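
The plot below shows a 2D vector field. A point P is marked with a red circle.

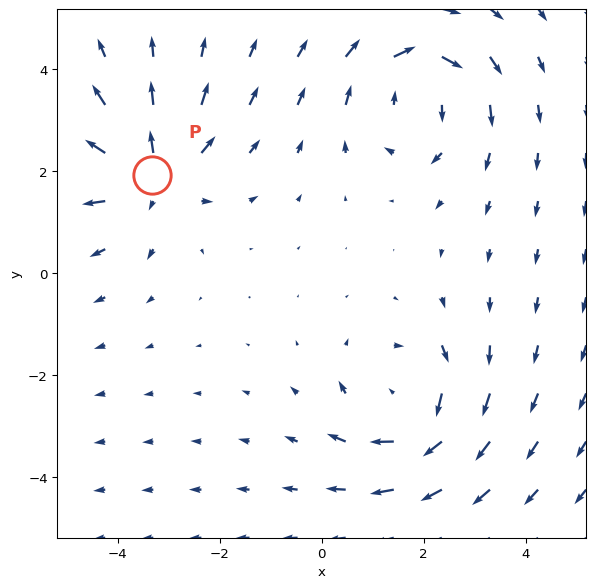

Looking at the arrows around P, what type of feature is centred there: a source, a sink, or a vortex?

source

At P (-3.3, 1.9) the arrows spread outward. Divergence about +4, curl ≈0 — positive divergence with near-zero curl is a source.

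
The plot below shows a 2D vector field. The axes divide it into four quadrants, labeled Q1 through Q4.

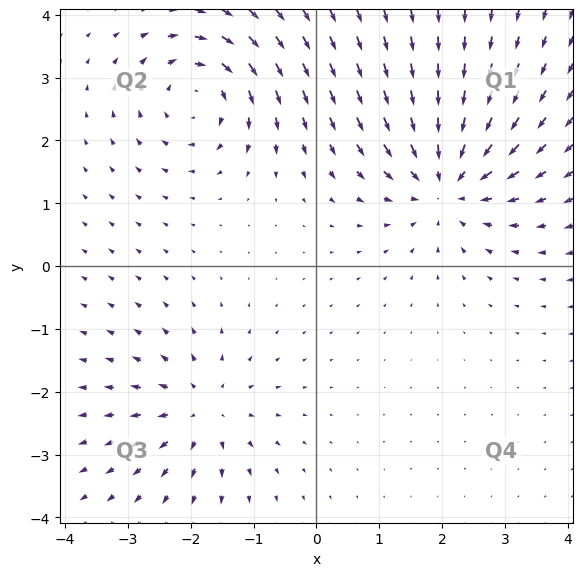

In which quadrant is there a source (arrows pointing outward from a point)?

The source sits at approximately (-1.8, -2.3), which lies in quadrant Q3. The divergence there is about +4, positive as expected for a source.

Q3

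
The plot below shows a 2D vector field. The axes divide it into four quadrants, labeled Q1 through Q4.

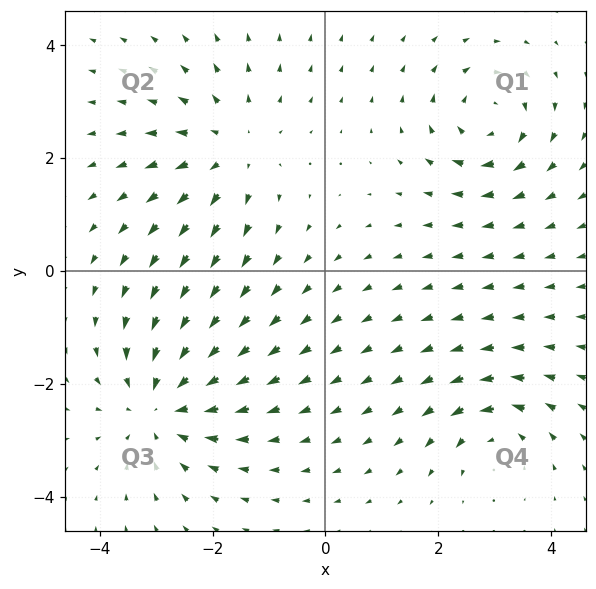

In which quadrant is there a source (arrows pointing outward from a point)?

The source sits at approximately (-1.7, 2.2), which lies in quadrant Q2. The divergence there is about +3, positive as expected for a source.

Q2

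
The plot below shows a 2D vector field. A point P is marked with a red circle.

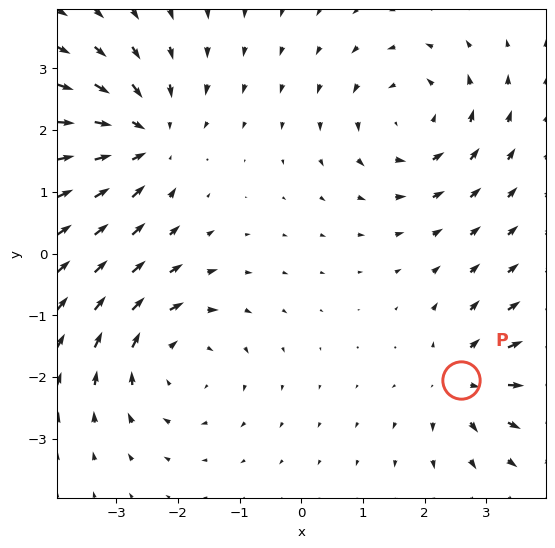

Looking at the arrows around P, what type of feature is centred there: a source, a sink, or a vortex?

source

At P (2.6, -2.0) the arrows spread outward. Divergence about +4, curl ≈0 — positive divergence with near-zero curl is a source.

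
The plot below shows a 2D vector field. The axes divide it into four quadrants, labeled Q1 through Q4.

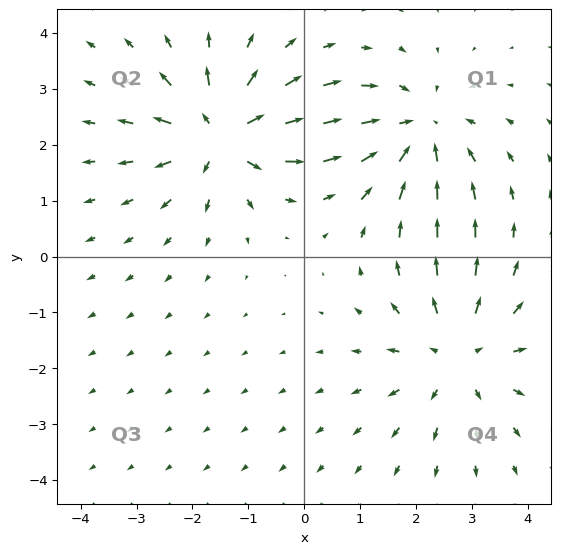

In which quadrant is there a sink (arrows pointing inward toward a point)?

Q1

The sink sits at approximately (2.0, 2.3), which lies in quadrant Q1. The divergence there is about -4, negative as expected for a sink.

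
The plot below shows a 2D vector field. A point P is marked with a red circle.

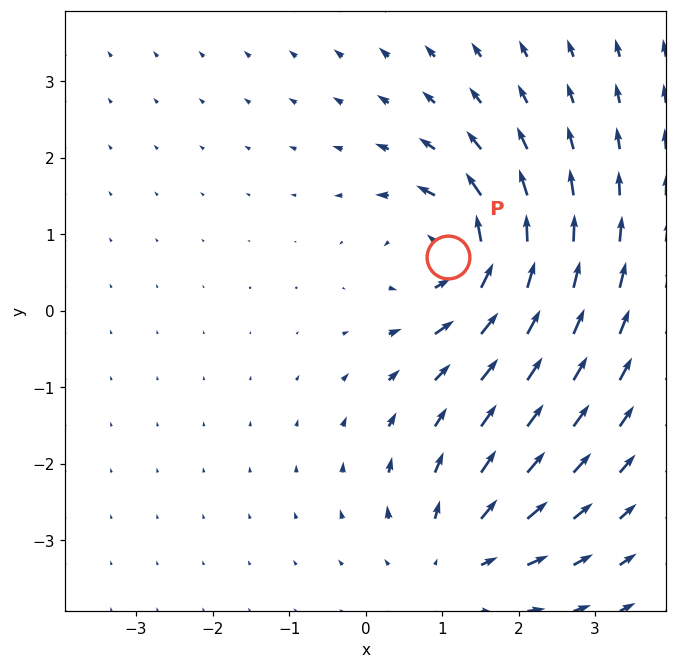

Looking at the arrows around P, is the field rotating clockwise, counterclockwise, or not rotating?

counterclockwise

Near P at (1.1, 0.7) the arrows circulate counterclockwise. The curl (z-component) there is about +7; positive curl means counterclockwise rotation.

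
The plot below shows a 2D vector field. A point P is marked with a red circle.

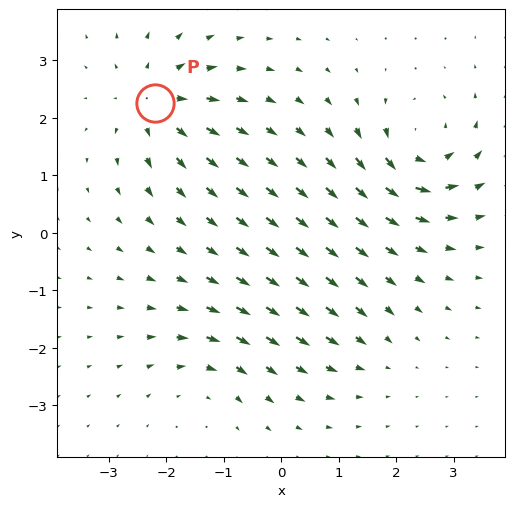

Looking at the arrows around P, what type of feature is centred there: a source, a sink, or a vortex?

source

At P (-2.2, 2.3) the arrows spread outward. Divergence about +6, curl ≈0 — positive divergence with near-zero curl is a source.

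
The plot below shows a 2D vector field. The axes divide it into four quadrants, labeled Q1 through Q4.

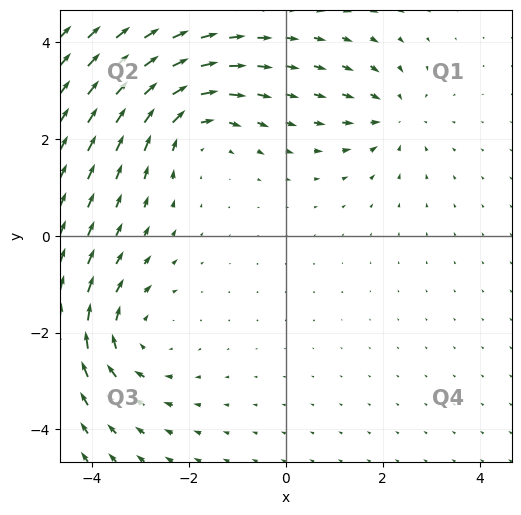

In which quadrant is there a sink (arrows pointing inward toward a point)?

Q1

The sink sits at approximately (2.2, 2.5), which lies in quadrant Q1. The divergence there is about -3, negative as expected for a sink.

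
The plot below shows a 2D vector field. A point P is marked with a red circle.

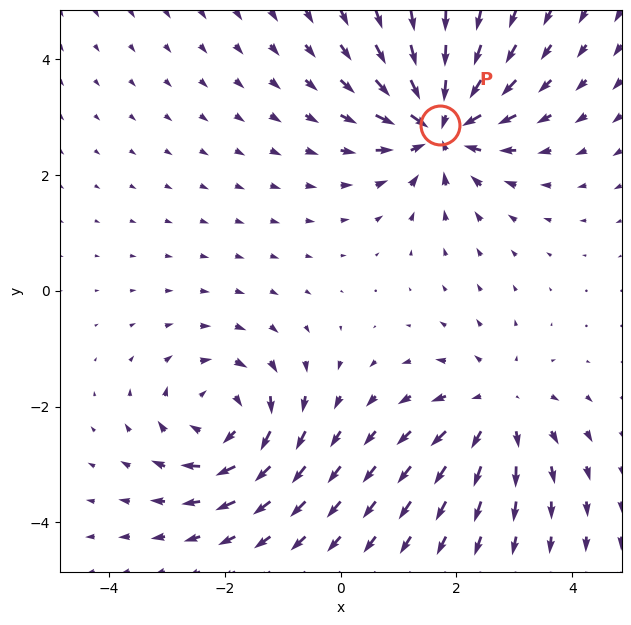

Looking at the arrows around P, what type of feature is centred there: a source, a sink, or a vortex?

At P (1.7, 2.9) the arrows converge inward. Divergence about -6, curl ≈0 — negative divergence with near-zero curl is a sink.

sink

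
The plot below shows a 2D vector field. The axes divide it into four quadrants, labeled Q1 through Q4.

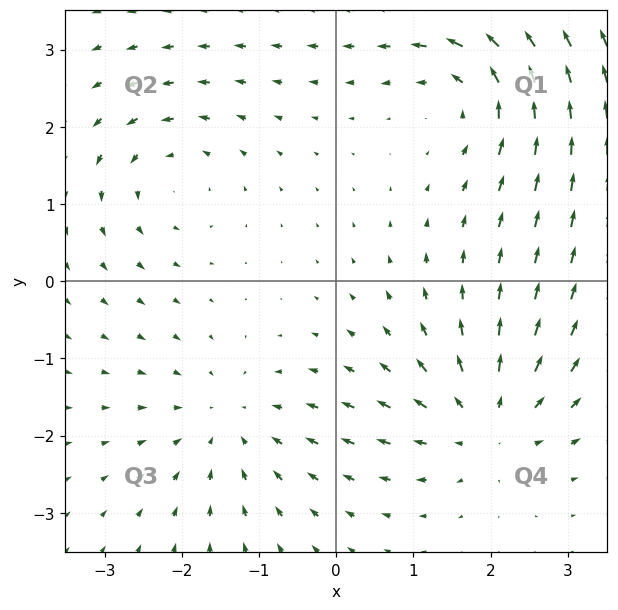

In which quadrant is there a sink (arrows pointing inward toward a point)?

The sink sits at approximately (-1.4, -1.8), which lies in quadrant Q3. The divergence there is about -4, negative as expected for a sink.

Q3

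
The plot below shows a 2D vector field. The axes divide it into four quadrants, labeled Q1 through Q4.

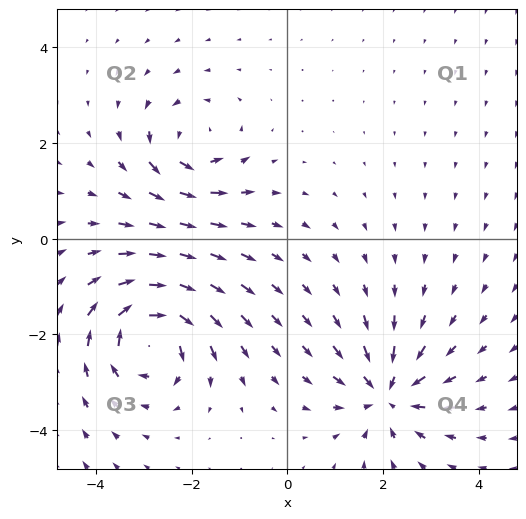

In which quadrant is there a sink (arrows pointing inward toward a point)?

The sink sits at approximately (2.1, -3.2), which lies in quadrant Q4. The divergence there is about -5, negative as expected for a sink.

Q4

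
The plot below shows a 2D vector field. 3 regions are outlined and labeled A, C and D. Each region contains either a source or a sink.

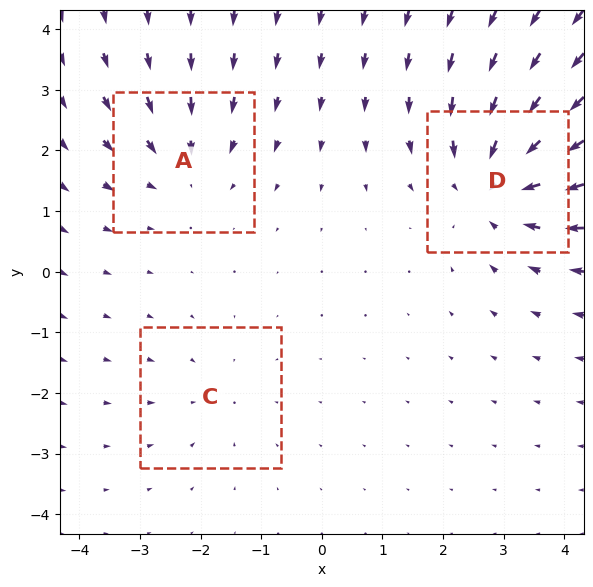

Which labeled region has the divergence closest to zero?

Divergence at each region's feature centre — A: about -3, C: about -2, D: about -4. Region C is closest to zero.

C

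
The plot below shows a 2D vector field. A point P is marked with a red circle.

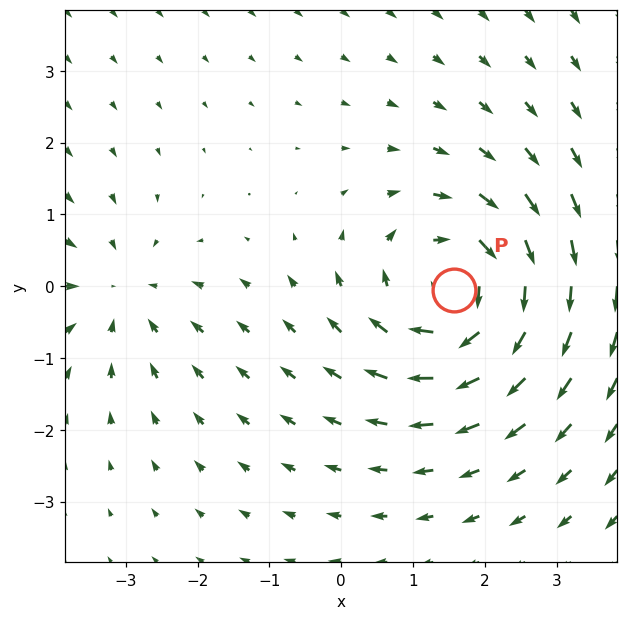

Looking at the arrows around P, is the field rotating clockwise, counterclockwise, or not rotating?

Near P at (1.6, -0.1) the arrows circulate clockwise. The curl (z-component) there is about -4; negative curl means clockwise rotation.

clockwise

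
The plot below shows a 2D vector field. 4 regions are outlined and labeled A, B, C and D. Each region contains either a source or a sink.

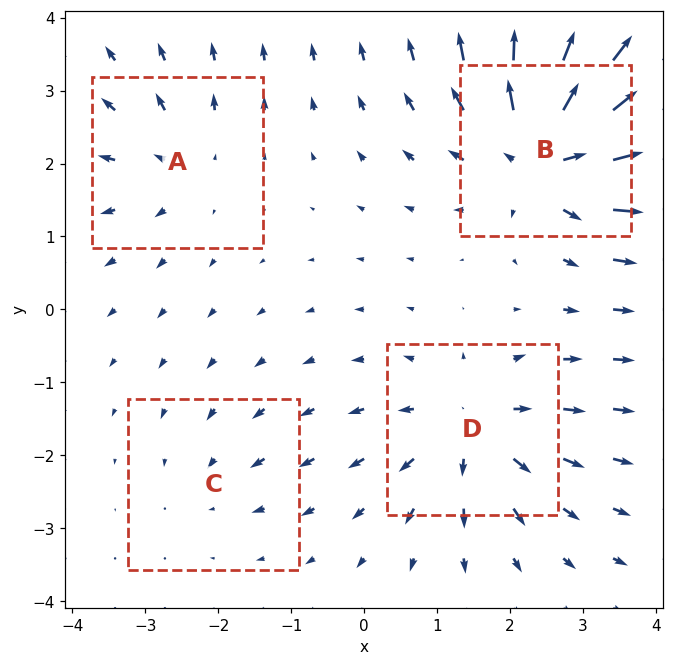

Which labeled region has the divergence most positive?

B

Divergence at each region's feature centre — A: about +4, B: about +8, C: about -2, D: about +5. Region B is most positive.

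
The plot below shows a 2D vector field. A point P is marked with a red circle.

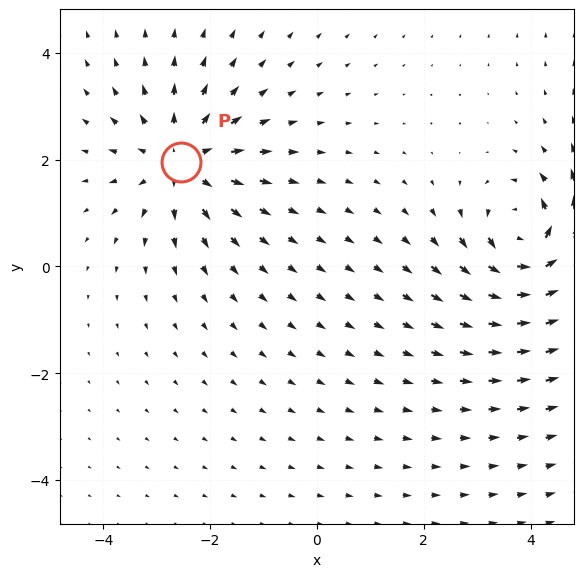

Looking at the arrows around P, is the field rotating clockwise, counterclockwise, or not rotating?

Near P at (-2.5, 2.0) the arrows show no circulation. The curl there is ≈0.

not rotating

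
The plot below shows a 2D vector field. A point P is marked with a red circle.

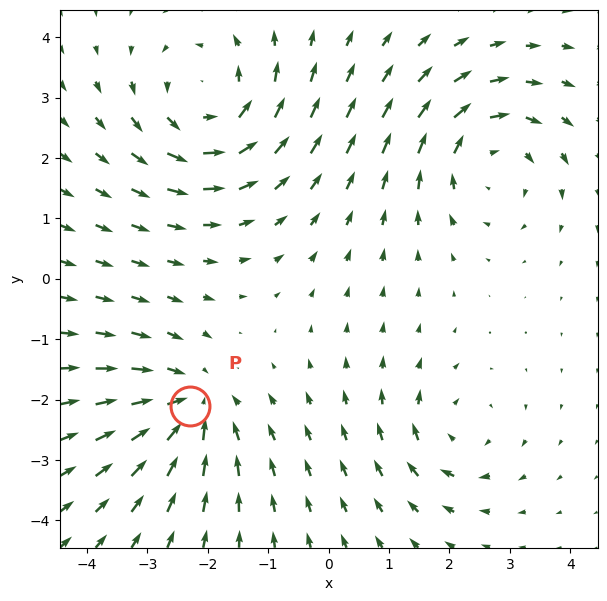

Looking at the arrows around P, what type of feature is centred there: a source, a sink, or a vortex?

sink

At P (-2.3, -2.1) the arrows converge inward. Divergence about -5, curl ≈0 — negative divergence with near-zero curl is a sink.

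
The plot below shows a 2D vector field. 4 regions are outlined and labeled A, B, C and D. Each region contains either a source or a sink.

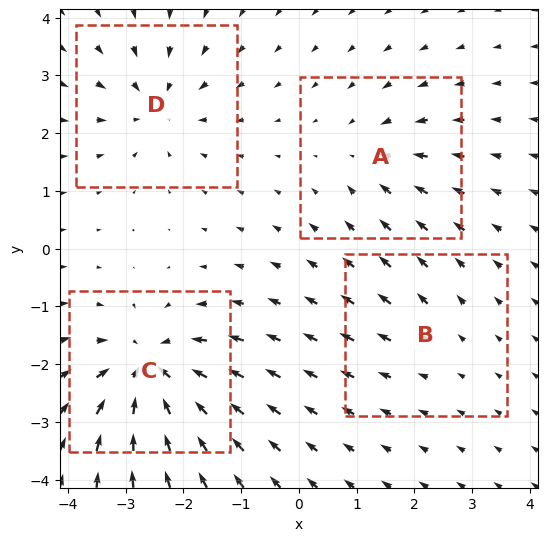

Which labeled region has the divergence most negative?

Divergence at each region's feature centre — A: about -4, B: about +2, C: about -8, D: about -5. Region C is most negative.

C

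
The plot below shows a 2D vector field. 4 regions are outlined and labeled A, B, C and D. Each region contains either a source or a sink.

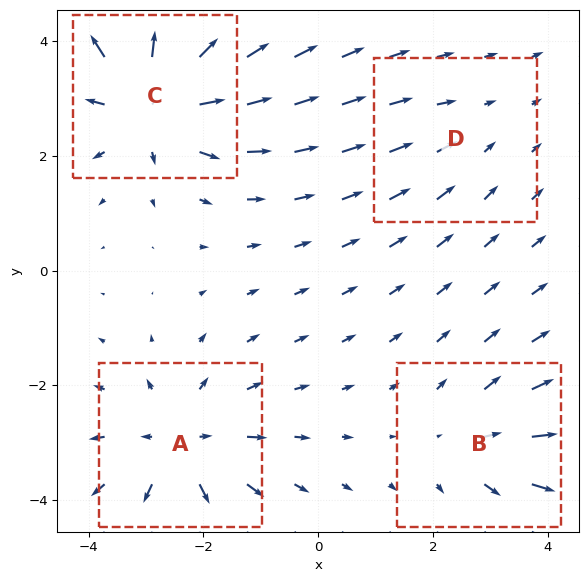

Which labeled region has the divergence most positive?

C

Divergence at each region's feature centre — A: about +5, B: about +3, C: about +6, D: about -2. Region C is most positive.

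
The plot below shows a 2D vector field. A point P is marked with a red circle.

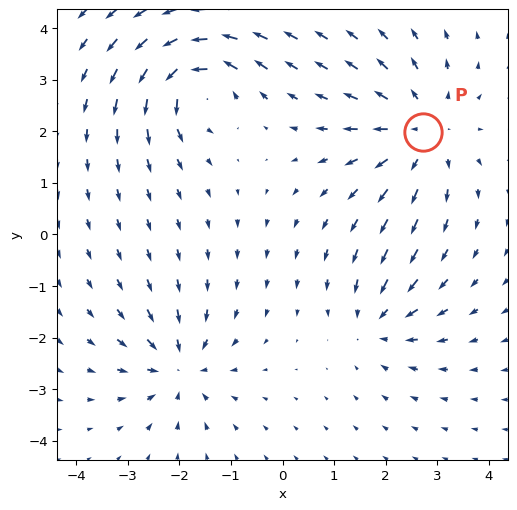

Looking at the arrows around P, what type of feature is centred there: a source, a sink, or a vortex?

At P (2.7, 2.0) the arrows spread outward. Divergence about +4, curl ≈0 — positive divergence with near-zero curl is a source.

source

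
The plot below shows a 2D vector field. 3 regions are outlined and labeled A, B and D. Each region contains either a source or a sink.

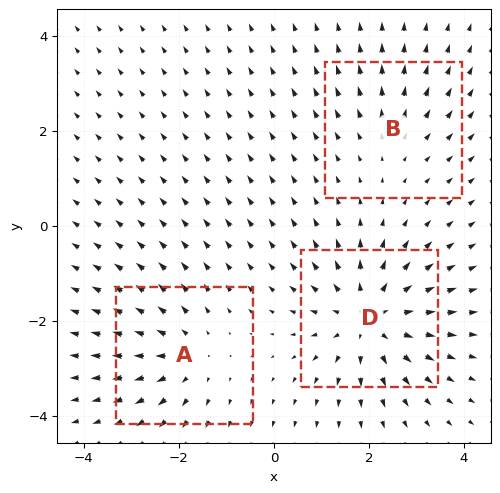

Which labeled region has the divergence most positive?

D

Divergence at each region's feature centre — A: about +3, B: about +2, D: about +5. Region D is most positive.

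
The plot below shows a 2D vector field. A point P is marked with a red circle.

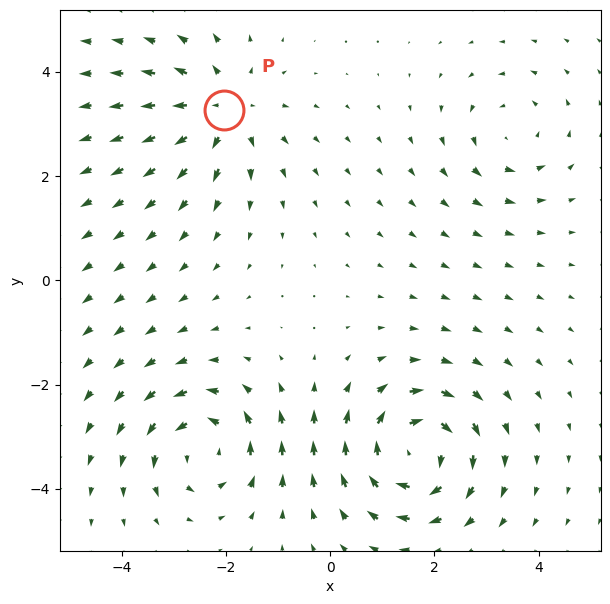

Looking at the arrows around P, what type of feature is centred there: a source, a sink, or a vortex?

At P (-2.0, 3.3) the arrows spread outward. Divergence about +4, curl ≈0 — positive divergence with near-zero curl is a source.

source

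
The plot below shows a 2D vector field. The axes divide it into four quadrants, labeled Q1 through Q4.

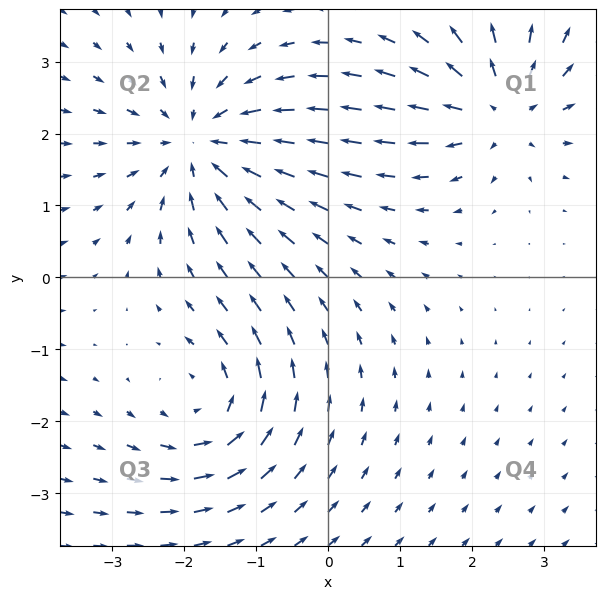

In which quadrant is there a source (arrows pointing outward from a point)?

Q1

The source sits at approximately (2.4, 2.4), which lies in quadrant Q1. The divergence there is about +5, positive as expected for a source.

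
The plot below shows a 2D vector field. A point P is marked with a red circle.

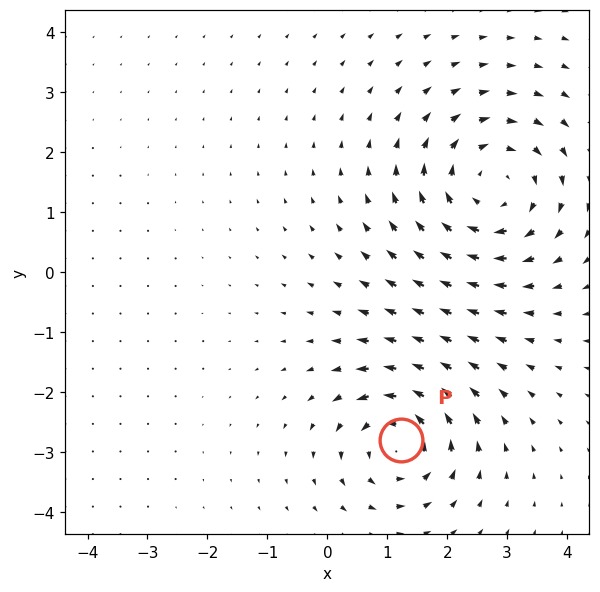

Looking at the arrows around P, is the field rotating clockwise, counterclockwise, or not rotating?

counterclockwise

Near P at (1.2, -2.8) the arrows circulate counterclockwise. The curl (z-component) there is about +5; positive curl means counterclockwise rotation.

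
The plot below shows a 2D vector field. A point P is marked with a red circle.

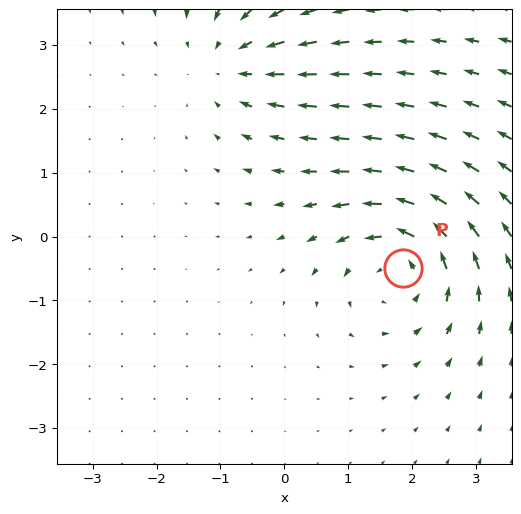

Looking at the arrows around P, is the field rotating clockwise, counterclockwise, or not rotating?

counterclockwise

Near P at (1.9, -0.5) the arrows circulate counterclockwise. The curl (z-component) there is about +4; positive curl means counterclockwise rotation.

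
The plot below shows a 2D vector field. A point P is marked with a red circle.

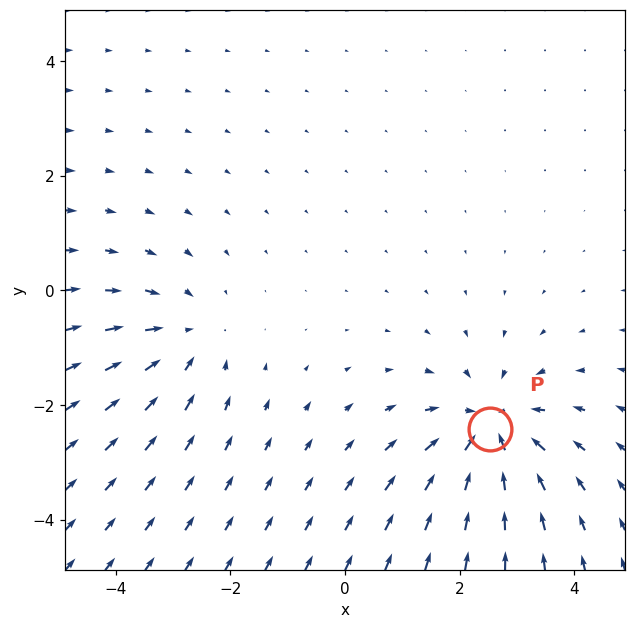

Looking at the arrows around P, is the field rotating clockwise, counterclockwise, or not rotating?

not rotating

Near P at (2.5, -2.4) the arrows show no circulation. The curl there is ≈0.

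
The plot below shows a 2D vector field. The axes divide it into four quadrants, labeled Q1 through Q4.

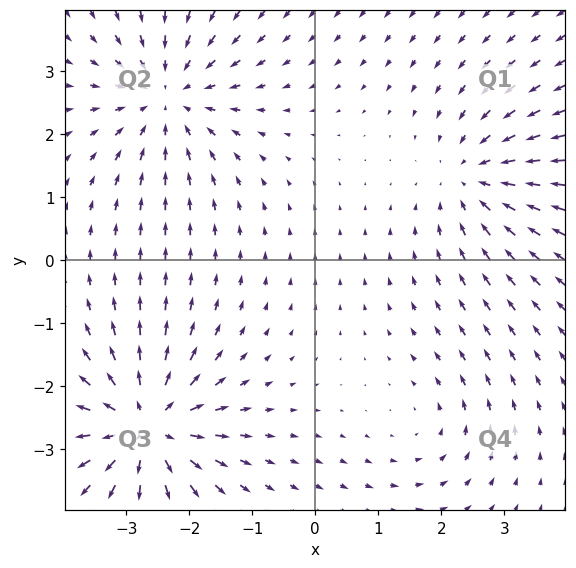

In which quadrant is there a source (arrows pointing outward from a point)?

Q3

The source sits at approximately (-2.7, -2.6), which lies in quadrant Q3. The divergence there is about +6, positive as expected for a source.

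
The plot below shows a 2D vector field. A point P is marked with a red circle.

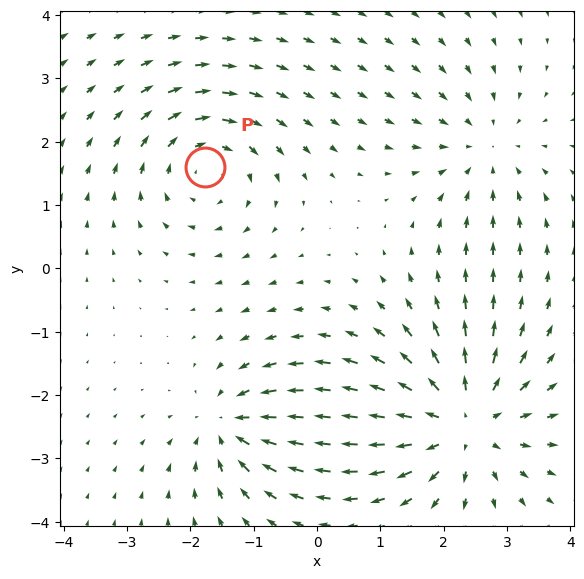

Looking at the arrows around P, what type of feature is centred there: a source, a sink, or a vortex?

vortex

At P (-1.8, 1.6) the arrows circulate clockwise. Divergence ≈0, curl about -4 — near-zero divergence with nonzero curl is a vortex.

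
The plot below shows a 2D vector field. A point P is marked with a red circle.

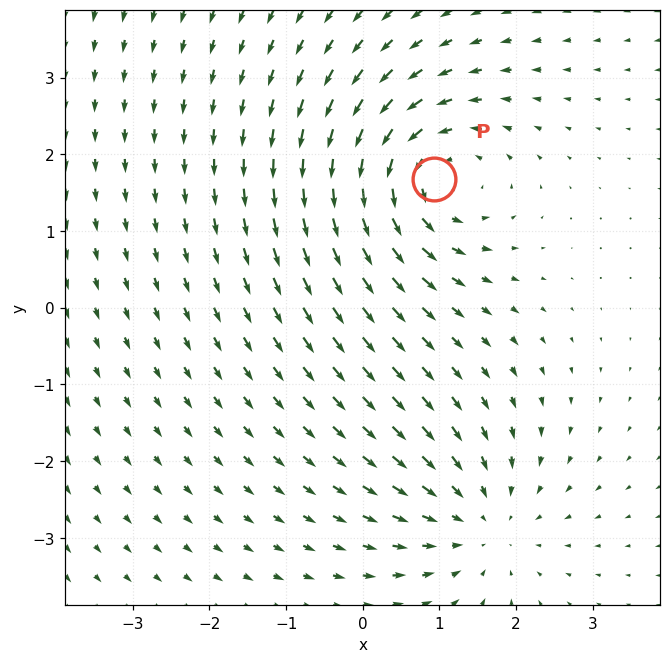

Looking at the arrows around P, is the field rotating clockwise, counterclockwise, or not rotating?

counterclockwise

Near P at (0.9, 1.7) the arrows circulate counterclockwise. The curl (z-component) there is about +4; positive curl means counterclockwise rotation.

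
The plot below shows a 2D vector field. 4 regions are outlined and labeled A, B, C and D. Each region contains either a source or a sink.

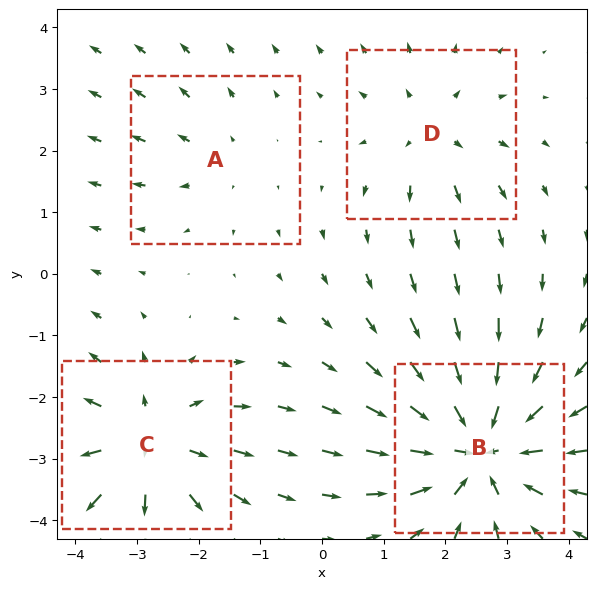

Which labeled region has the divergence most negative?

B

Divergence at each region's feature centre — A: about +2, B: about -7, C: about +5, D: about +3. Region B is most negative.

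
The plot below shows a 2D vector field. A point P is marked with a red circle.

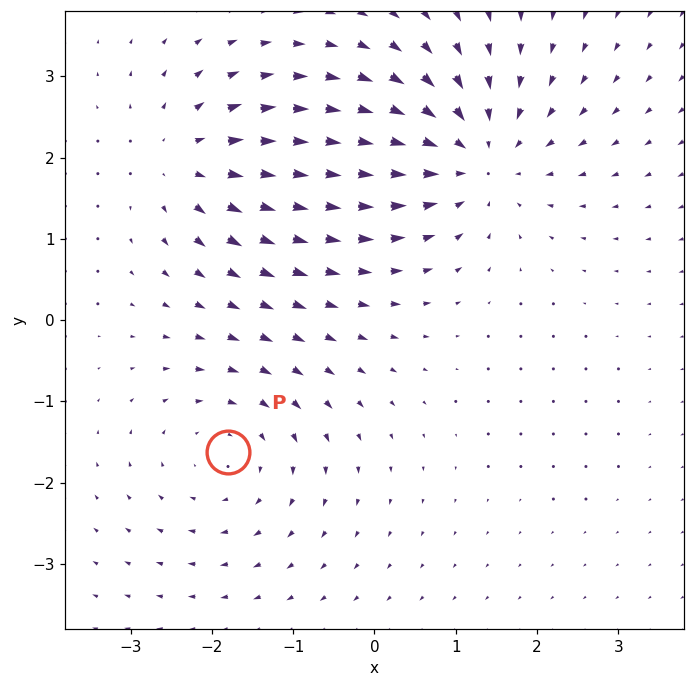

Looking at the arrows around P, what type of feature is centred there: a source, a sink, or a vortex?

At P (-1.8, -1.6) the arrows circulate clockwise. Divergence ≈0, curl about -3 — near-zero divergence with nonzero curl is a vortex.

vortex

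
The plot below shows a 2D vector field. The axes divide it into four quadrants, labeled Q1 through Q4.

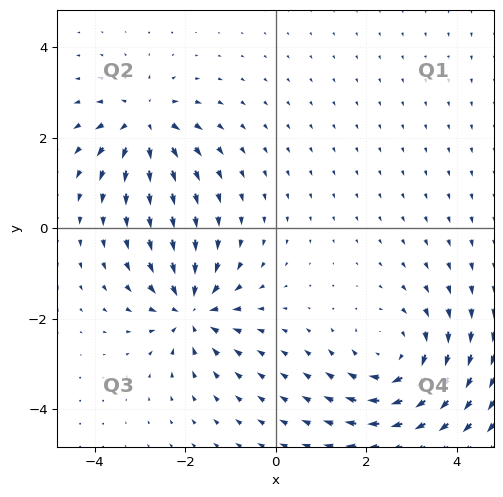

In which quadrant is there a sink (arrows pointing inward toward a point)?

The sink sits at approximately (-1.9, -1.8), which lies in quadrant Q3. The divergence there is about -4, negative as expected for a sink.

Q3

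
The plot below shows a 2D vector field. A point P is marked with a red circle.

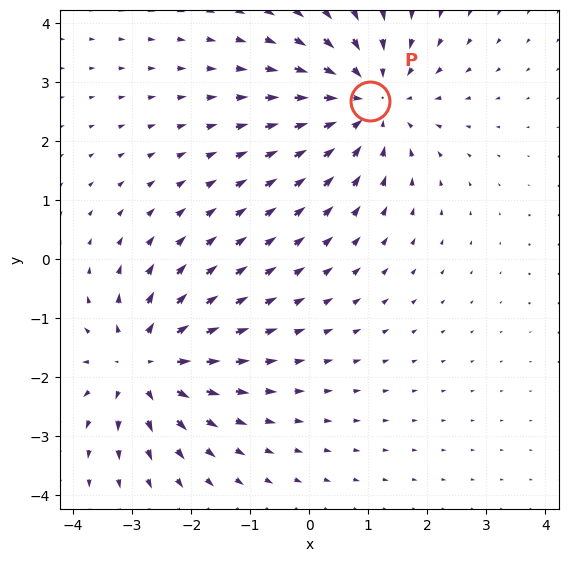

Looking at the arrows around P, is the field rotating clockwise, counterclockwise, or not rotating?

not rotating

Near P at (1.0, 2.7) the arrows show no circulation. The curl there is ≈0.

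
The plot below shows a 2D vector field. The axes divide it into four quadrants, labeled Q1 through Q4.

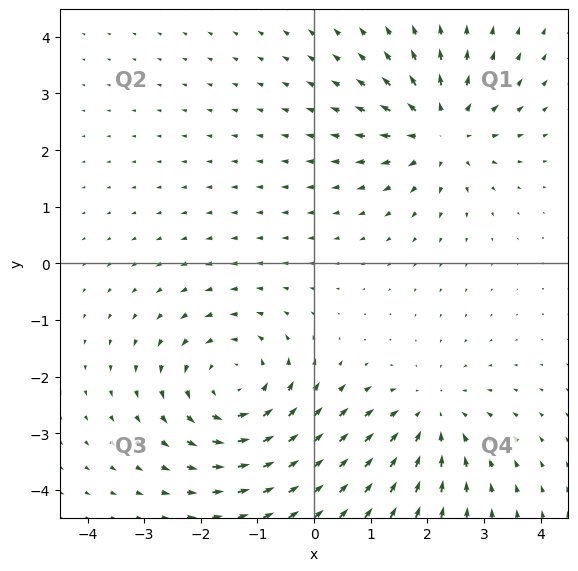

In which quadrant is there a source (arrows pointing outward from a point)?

Q1

The source sits at approximately (2.2, 2.3), which lies in quadrant Q1. The divergence there is about +4, positive as expected for a source.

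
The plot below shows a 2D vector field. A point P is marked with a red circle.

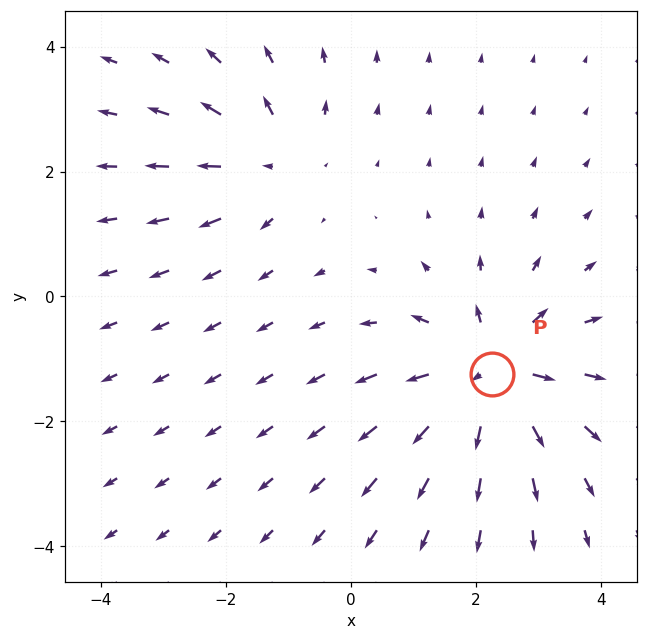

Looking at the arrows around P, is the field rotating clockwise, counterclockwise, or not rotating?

not rotating

Near P at (2.3, -1.2) the arrows show no circulation. The curl there is ≈0.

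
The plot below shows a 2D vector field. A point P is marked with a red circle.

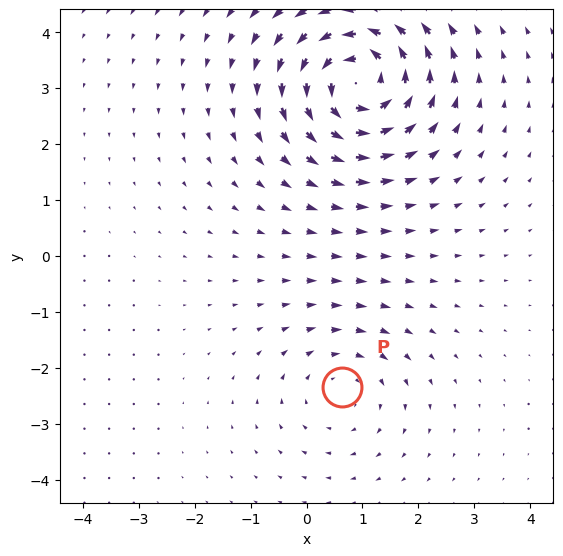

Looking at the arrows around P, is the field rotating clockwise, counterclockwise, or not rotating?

clockwise

Near P at (0.6, -2.3) the arrows circulate clockwise. The curl (z-component) there is about -2; negative curl means clockwise rotation.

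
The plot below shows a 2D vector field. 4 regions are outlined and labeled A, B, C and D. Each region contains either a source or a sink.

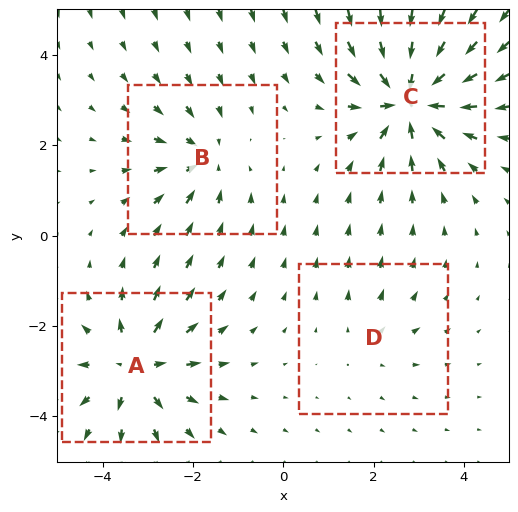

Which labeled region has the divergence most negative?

C

Divergence at each region's feature centre — A: about +5, B: about -4, C: about -7, D: about +2. Region C is most negative.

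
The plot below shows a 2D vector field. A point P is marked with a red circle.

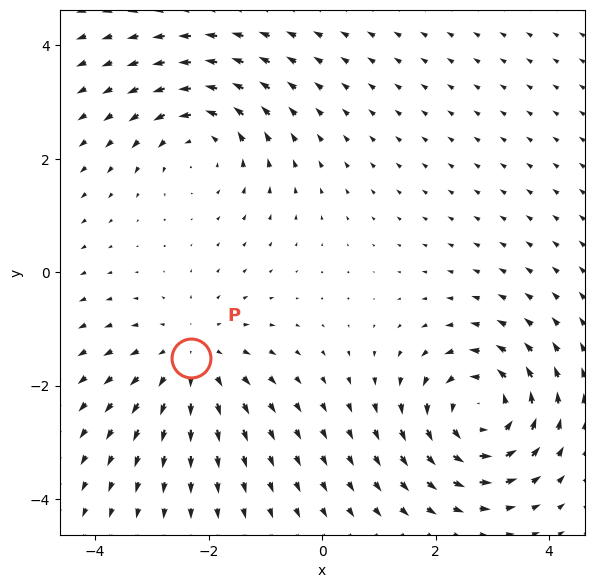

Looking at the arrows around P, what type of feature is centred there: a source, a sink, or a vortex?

source

At P (-2.3, -1.5) the arrows spread outward. Divergence about +3, curl ≈0 — positive divergence with near-zero curl is a source.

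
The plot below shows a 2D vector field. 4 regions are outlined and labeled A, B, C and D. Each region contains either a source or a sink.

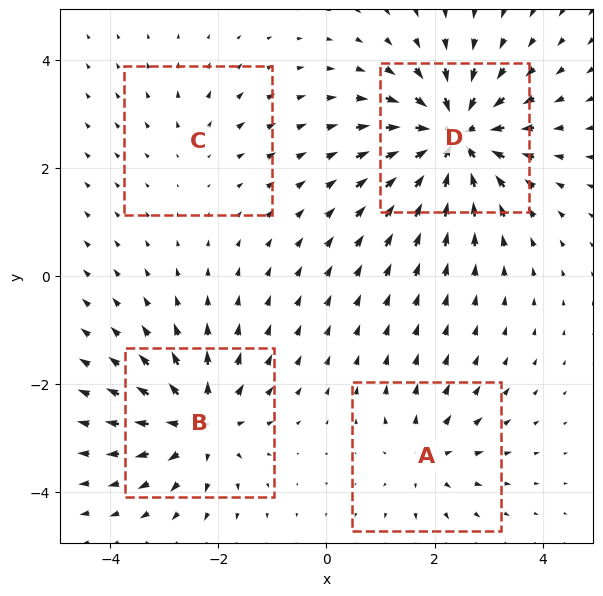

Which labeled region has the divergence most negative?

D

Divergence at each region's feature centre — A: about +4, B: about +6, C: about +2, D: about -9. Region D is most negative.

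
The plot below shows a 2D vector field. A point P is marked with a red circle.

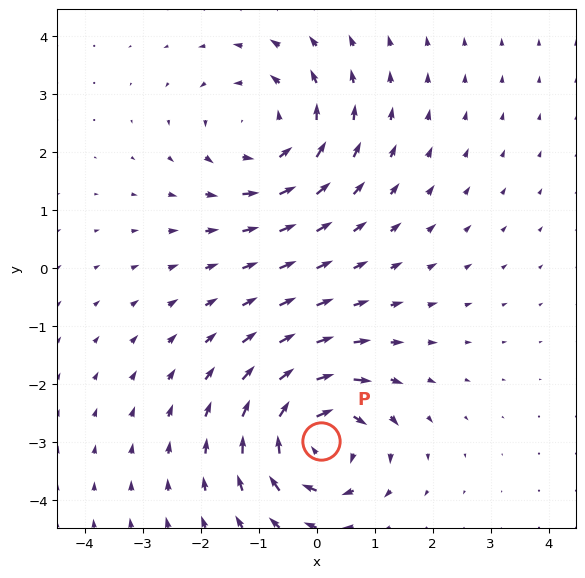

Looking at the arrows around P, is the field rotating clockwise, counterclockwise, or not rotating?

Near P at (0.1, -3.0) the arrows circulate clockwise. The curl (z-component) there is about -5; negative curl means clockwise rotation.

clockwise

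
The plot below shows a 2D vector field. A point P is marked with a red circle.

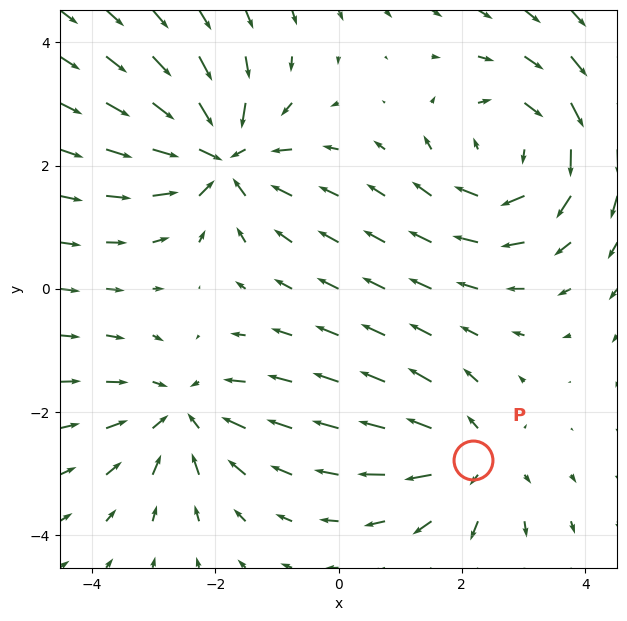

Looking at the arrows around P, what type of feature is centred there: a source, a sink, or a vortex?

source

At P (2.2, -2.8) the arrows spread outward. Divergence about +3, curl ≈0 — positive divergence with near-zero curl is a source.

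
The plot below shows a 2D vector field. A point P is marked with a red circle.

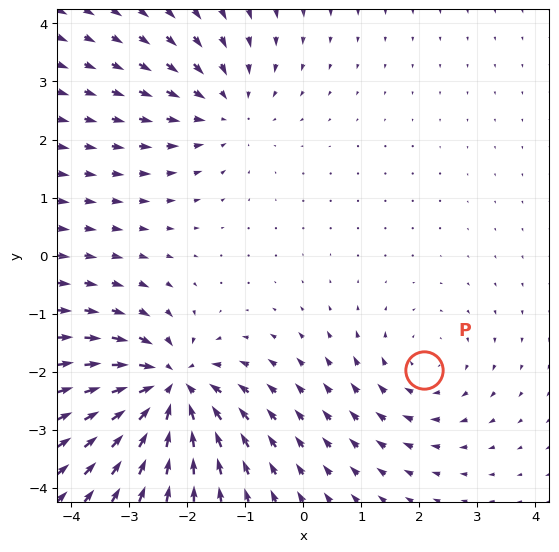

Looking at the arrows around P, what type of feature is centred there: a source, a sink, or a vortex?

vortex

At P (2.1, -2.0) the arrows circulate clockwise. Divergence ≈0, curl about -2 — near-zero divergence with nonzero curl is a vortex.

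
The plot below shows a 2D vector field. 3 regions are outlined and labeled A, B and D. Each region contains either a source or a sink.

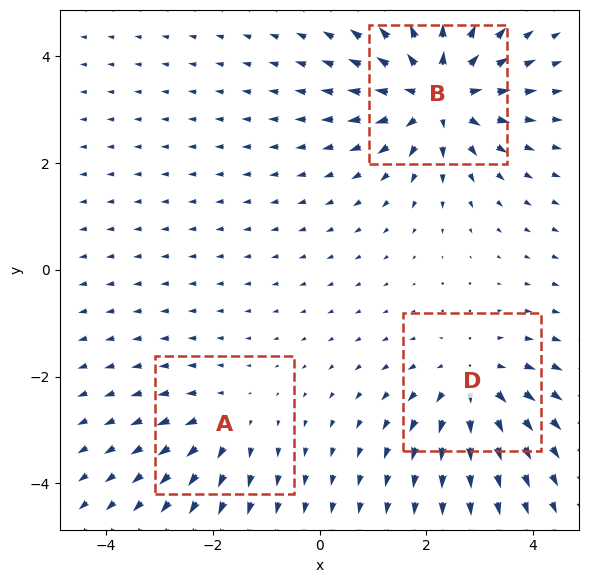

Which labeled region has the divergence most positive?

B

Divergence at each region's feature centre — A: about +2, B: about +5, D: about +3. Region B is most positive.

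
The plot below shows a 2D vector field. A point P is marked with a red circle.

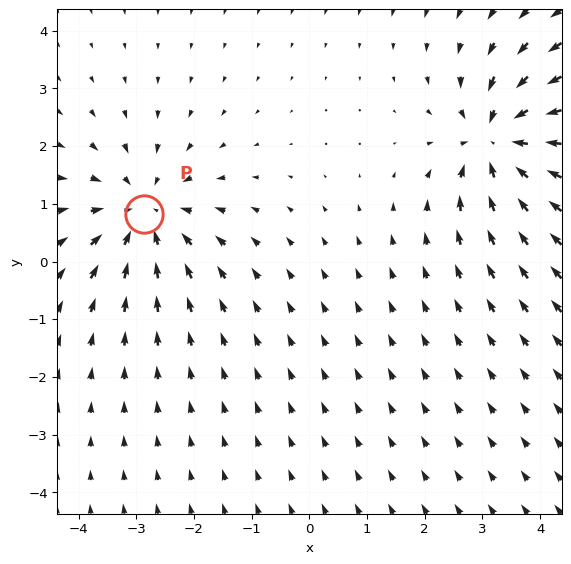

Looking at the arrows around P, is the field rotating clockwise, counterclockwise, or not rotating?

Near P at (-2.9, 0.8) the arrows show no circulation. The curl there is ≈0.

not rotating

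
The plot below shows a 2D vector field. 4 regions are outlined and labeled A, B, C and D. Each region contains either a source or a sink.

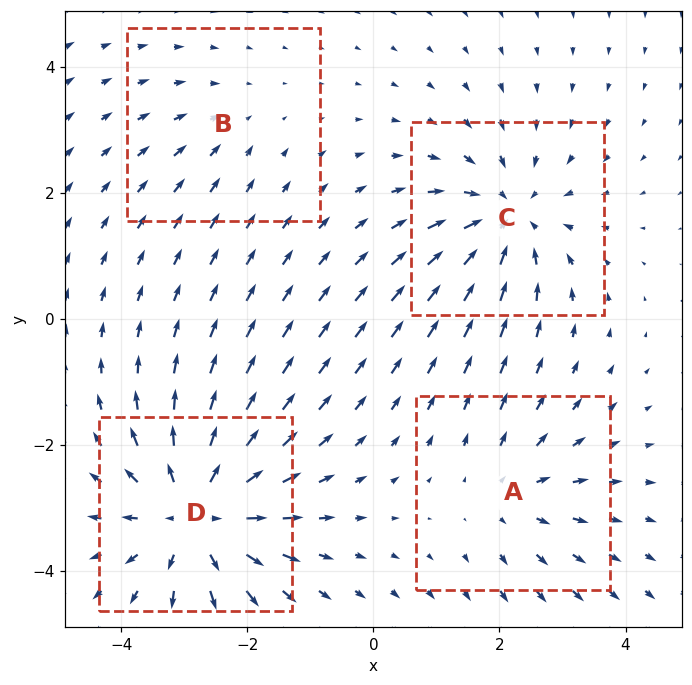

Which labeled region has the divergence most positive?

Divergence at each region's feature centre — A: about +3, B: about -2, C: about -5, D: about +6. Region D is most positive.

D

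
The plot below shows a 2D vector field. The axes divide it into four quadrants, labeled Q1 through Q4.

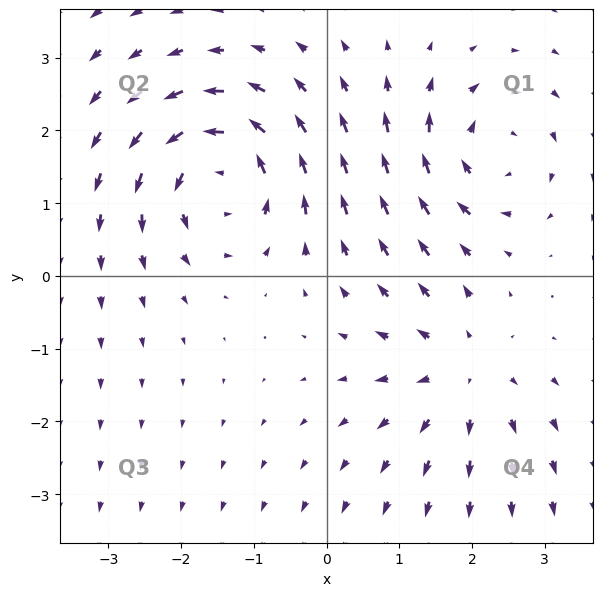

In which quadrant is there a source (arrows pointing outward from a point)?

The source sits at approximately (1.9, -1.3), which lies in quadrant Q4. The divergence there is about +3, positive as expected for a source.

Q4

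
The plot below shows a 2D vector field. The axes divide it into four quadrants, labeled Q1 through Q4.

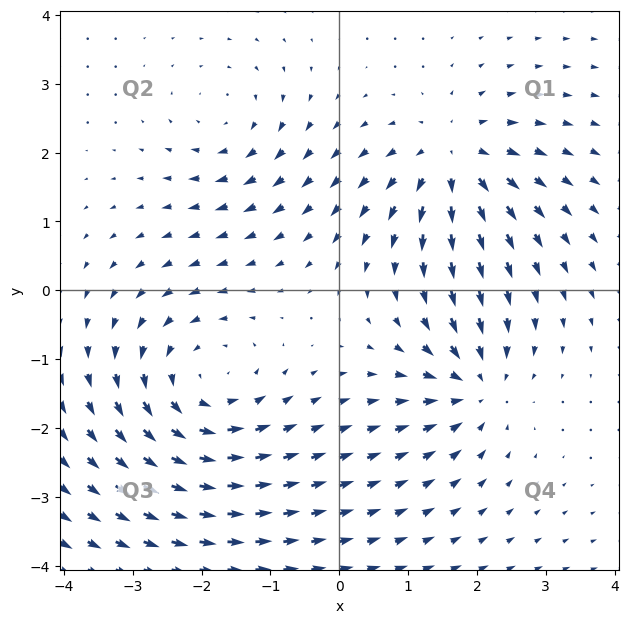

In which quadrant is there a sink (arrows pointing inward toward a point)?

The sink sits at approximately (2.0, -1.4), which lies in quadrant Q4. The divergence there is about -5, negative as expected for a sink.

Q4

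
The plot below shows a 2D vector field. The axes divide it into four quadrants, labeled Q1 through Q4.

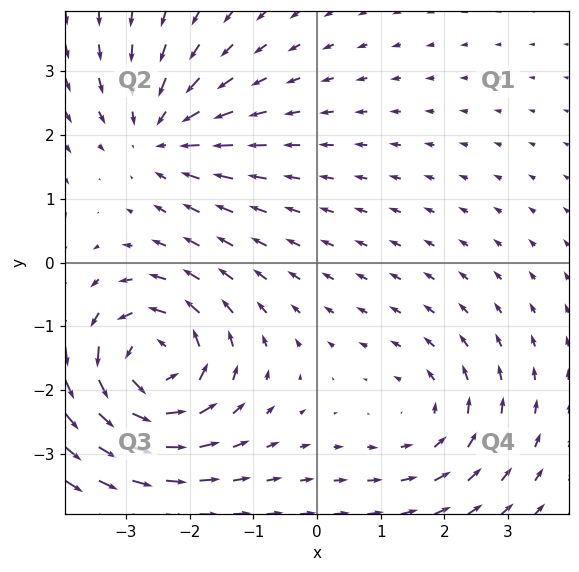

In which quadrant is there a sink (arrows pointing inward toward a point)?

The sink sits at approximately (-2.5, 2.0), which lies in quadrant Q2. The divergence there is about -3, negative as expected for a sink.

Q2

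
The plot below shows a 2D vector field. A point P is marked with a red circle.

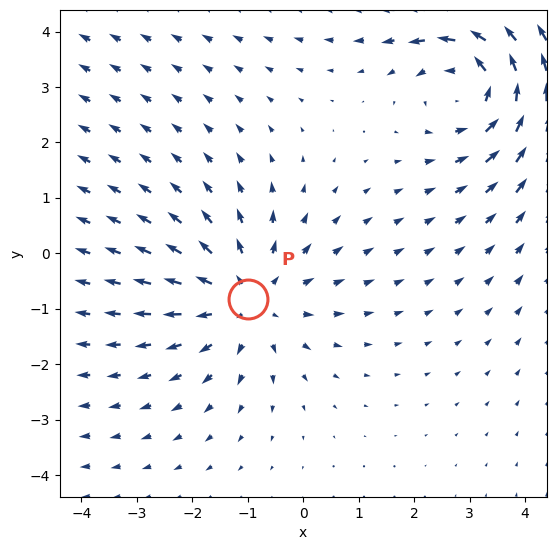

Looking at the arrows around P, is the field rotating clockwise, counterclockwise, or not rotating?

Near P at (-1.0, -0.8) the arrows show no circulation. The curl there is ≈0.

not rotating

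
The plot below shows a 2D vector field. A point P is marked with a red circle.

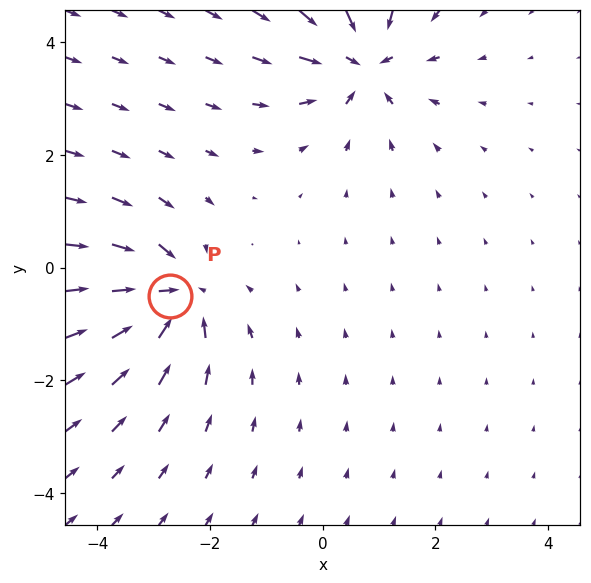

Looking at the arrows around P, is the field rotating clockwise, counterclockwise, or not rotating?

Near P at (-2.7, -0.5) the arrows show no circulation. The curl there is ≈0.

not rotating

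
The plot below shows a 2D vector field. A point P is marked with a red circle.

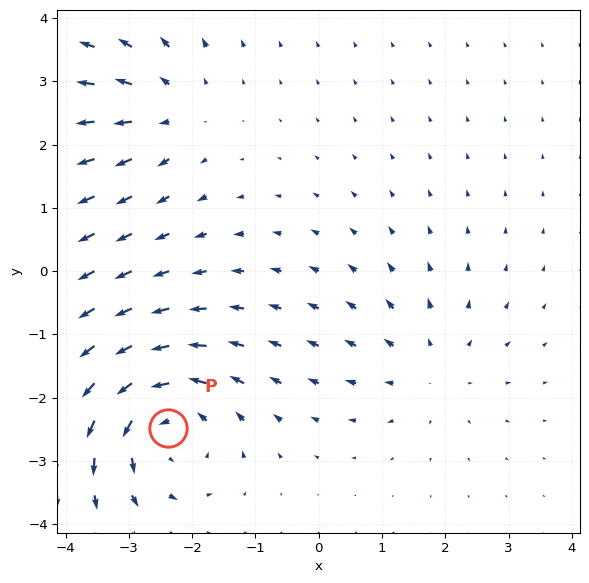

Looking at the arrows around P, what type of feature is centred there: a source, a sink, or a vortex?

vortex

At P (-2.4, -2.5) the arrows circulate counterclockwise. Divergence ≈0, curl about +5 — near-zero divergence with nonzero curl is a vortex.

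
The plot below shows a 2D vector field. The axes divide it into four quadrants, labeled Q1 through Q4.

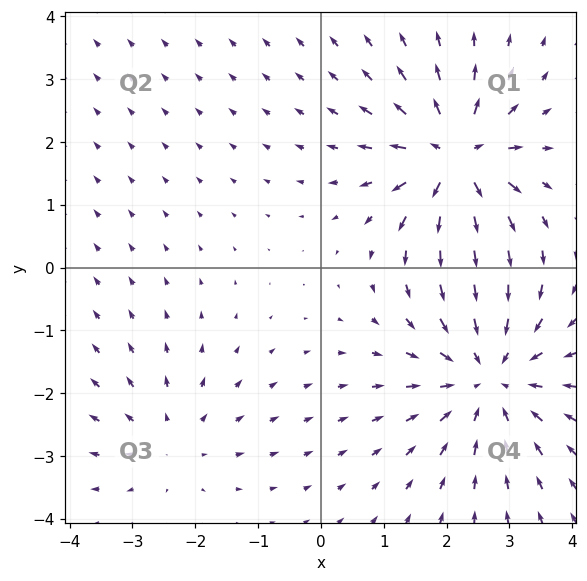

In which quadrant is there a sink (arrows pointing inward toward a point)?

Q4

The sink sits at approximately (2.7, -1.7), which lies in quadrant Q4. The divergence there is about -4, negative as expected for a sink.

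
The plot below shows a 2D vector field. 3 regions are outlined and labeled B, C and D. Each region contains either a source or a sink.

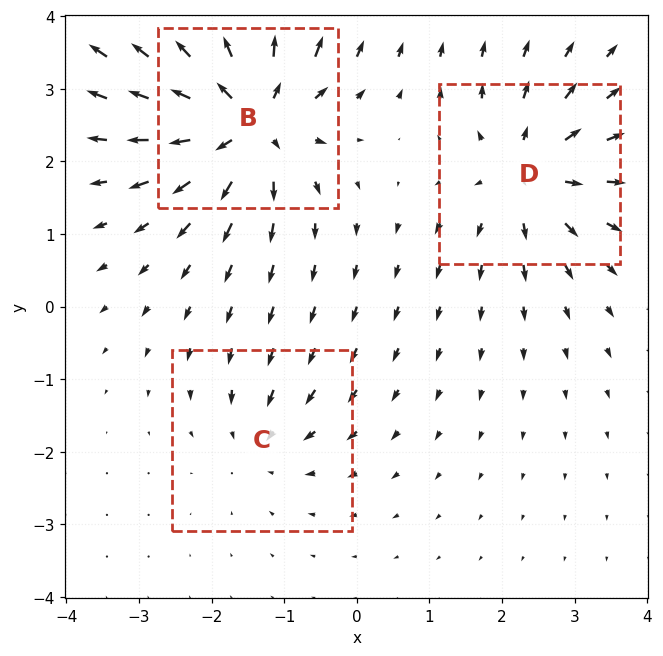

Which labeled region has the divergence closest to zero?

C

Divergence at each region's feature centre — B: about +6, C: about -3, D: about +4. Region C is closest to zero.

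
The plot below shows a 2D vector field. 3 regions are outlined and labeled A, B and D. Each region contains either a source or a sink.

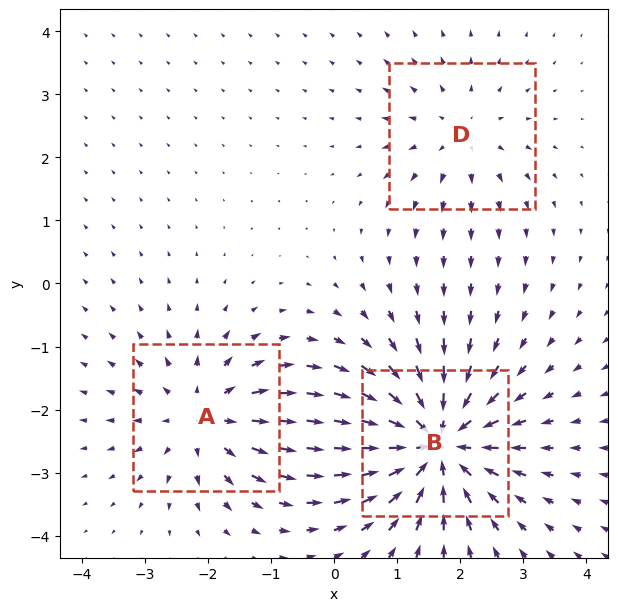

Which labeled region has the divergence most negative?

B

Divergence at each region's feature centre — A: about +3, B: about -5, D: about +2. Region B is most negative.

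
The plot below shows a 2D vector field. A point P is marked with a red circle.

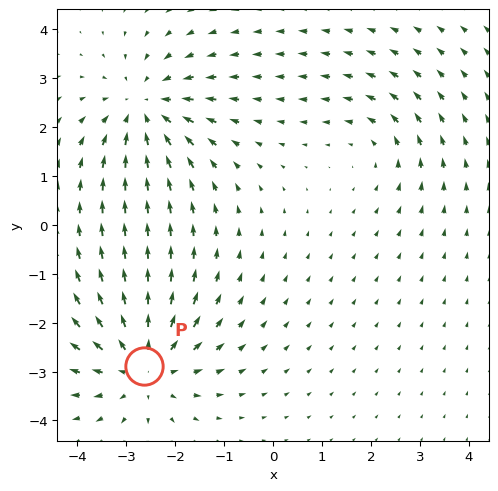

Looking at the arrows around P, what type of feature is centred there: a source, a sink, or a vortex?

source

At P (-2.6, -2.9) the arrows spread outward. Divergence about +4, curl ≈0 — positive divergence with near-zero curl is a source.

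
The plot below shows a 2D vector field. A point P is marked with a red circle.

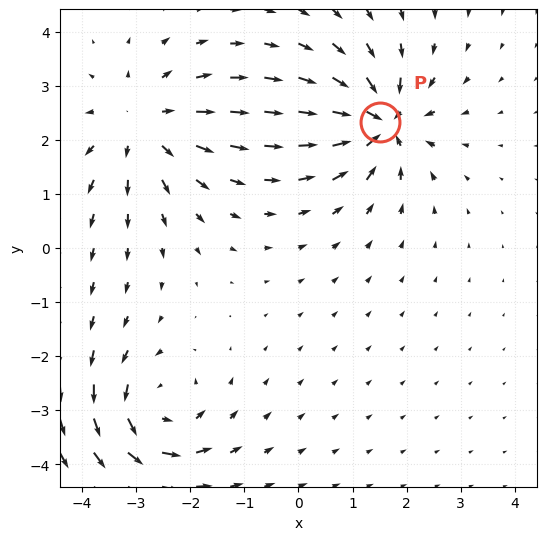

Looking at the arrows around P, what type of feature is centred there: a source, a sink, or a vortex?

At P (1.5, 2.3) the arrows converge inward. Divergence about -6, curl ≈0 — negative divergence with near-zero curl is a sink.

sink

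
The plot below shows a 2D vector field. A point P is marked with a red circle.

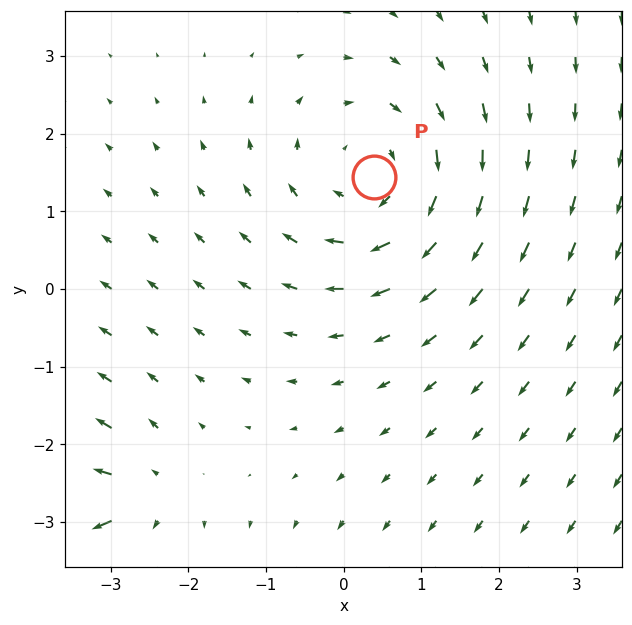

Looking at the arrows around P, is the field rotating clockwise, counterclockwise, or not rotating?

Near P at (0.4, 1.4) the arrows circulate clockwise. The curl (z-component) there is about -3; negative curl means clockwise rotation.

clockwise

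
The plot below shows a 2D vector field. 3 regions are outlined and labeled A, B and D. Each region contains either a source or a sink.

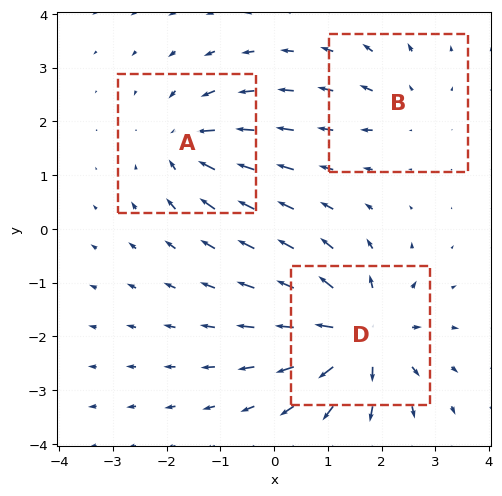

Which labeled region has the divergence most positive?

Divergence at each region's feature centre — A: about -4, B: about +2, D: about +6. Region D is most positive.

D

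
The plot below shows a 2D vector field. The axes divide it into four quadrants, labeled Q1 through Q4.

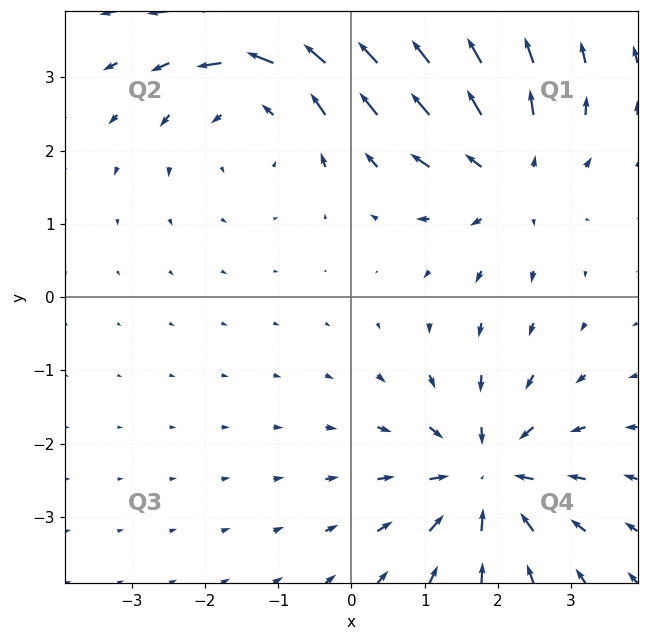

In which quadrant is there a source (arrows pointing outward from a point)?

Q1

The source sits at approximately (2.1, 1.7), which lies in quadrant Q1. The divergence there is about +4, positive as expected for a source.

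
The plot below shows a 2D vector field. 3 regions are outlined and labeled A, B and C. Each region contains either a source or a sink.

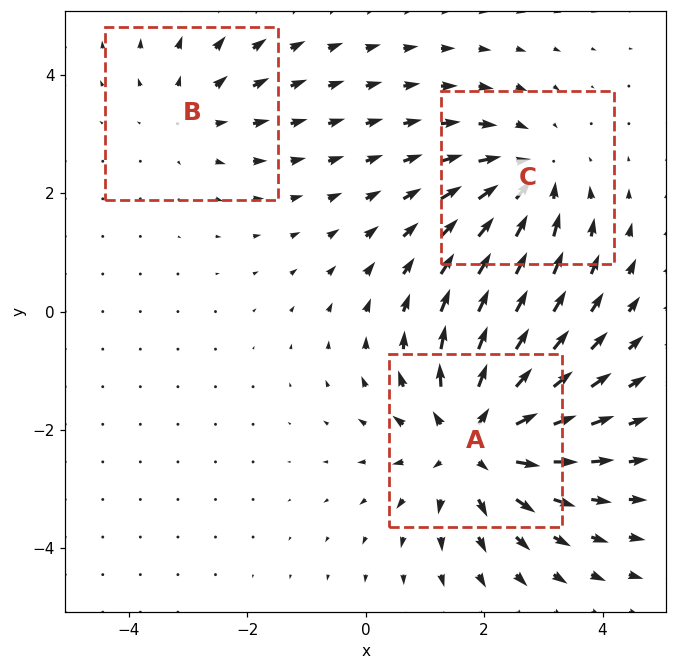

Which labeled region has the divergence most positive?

A

Divergence at each region's feature centre — A: about +4, B: about +2, C: about -3. Region A is most positive.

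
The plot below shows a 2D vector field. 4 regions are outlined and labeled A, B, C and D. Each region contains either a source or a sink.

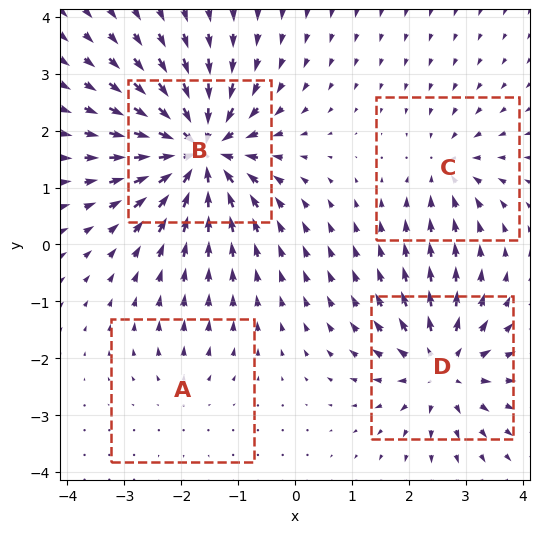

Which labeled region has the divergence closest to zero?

A

Divergence at each region's feature centre — A: about +2, B: about -9, C: about -4, D: about +6. Region A is closest to zero.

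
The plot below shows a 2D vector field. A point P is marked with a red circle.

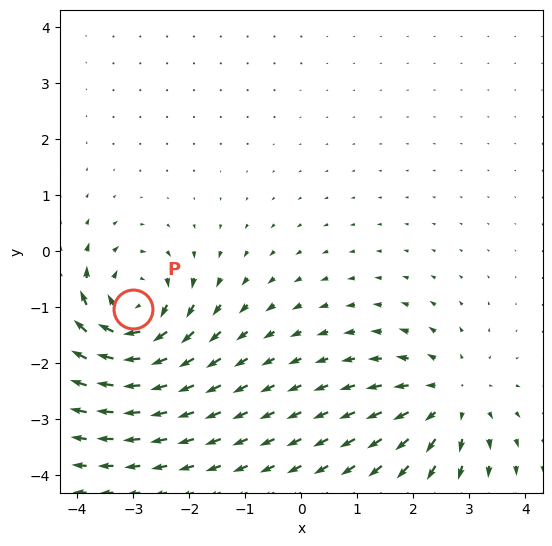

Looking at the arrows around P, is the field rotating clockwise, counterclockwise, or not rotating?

clockwise

Near P at (-3.0, -1.0) the arrows circulate clockwise. The curl (z-component) there is about -6; negative curl means clockwise rotation.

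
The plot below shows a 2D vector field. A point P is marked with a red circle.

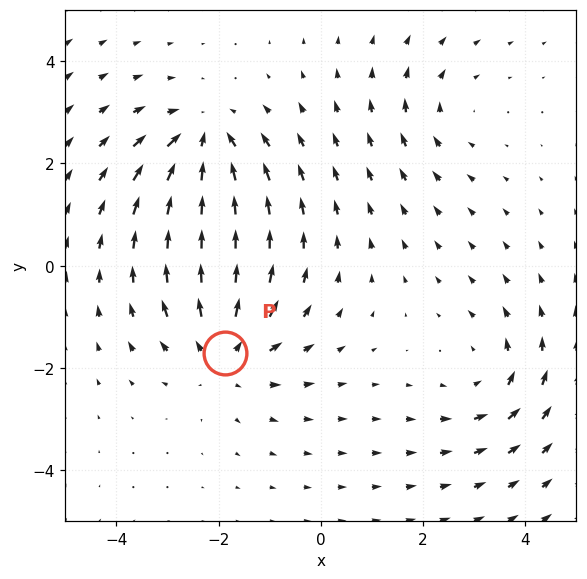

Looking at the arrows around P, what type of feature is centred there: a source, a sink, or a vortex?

At P (-1.9, -1.7) the arrows spread outward. Divergence about +4, curl ≈0 — positive divergence with near-zero curl is a source.

source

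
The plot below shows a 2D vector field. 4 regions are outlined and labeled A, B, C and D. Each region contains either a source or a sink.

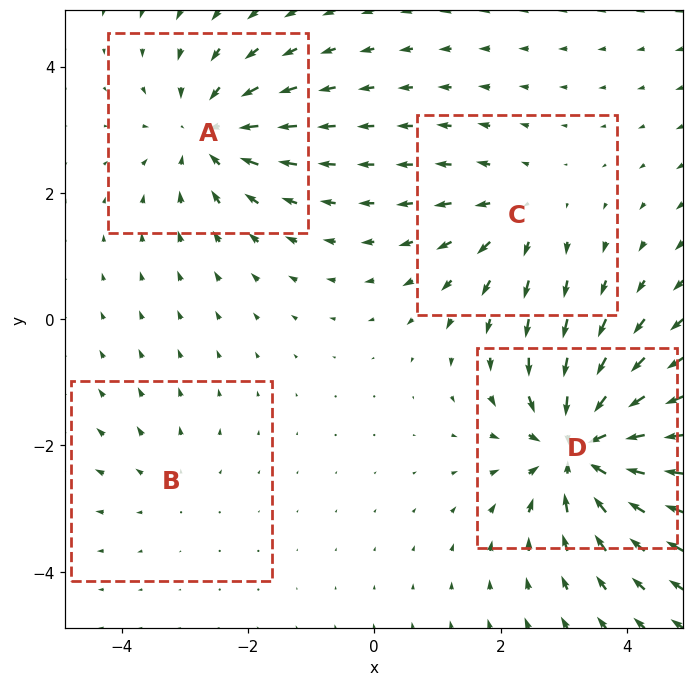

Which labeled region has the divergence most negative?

D

Divergence at each region's feature centre — A: about -5, B: about +2, C: about +3, D: about -7. Region D is most negative.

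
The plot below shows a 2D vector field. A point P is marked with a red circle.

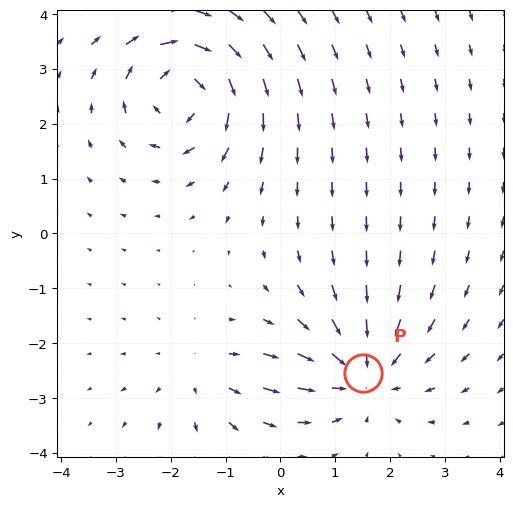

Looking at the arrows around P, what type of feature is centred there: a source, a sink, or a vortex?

sink

At P (1.5, -2.5) the arrows converge inward. Divergence about -4, curl ≈0 — negative divergence with near-zero curl is a sink.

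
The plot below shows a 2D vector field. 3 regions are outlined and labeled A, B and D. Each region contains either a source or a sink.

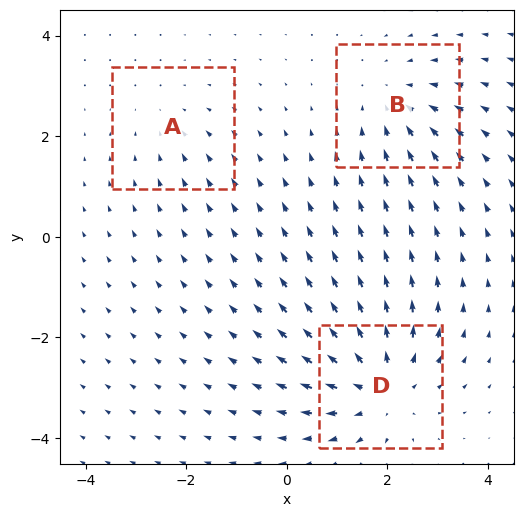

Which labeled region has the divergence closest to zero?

Divergence at each region's feature centre — A: about -2, B: about -3, D: about +4. Region A is closest to zero.

A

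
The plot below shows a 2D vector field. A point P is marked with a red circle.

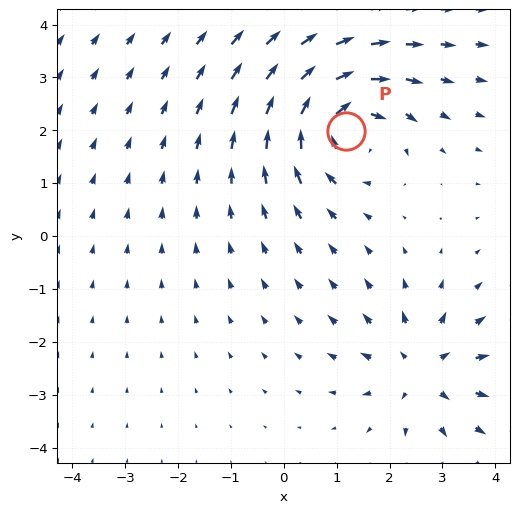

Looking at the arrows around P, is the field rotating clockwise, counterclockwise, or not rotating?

Near P at (1.2, 2.0) the arrows circulate clockwise. The curl (z-component) there is about -6; negative curl means clockwise rotation.

clockwise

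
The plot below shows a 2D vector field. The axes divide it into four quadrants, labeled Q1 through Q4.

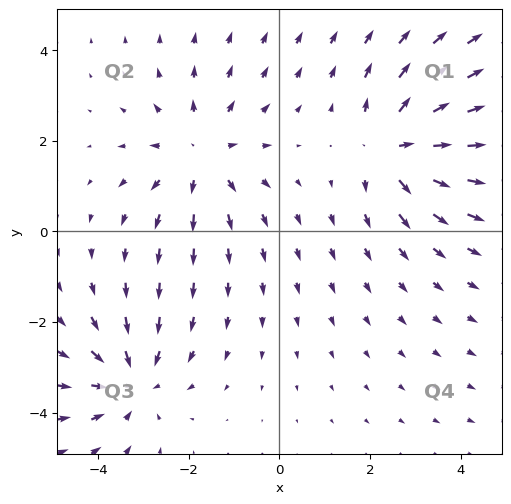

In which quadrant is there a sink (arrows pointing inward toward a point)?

The sink sits at approximately (-3.3, -3.3), which lies in quadrant Q3. The divergence there is about -4, negative as expected for a sink.

Q3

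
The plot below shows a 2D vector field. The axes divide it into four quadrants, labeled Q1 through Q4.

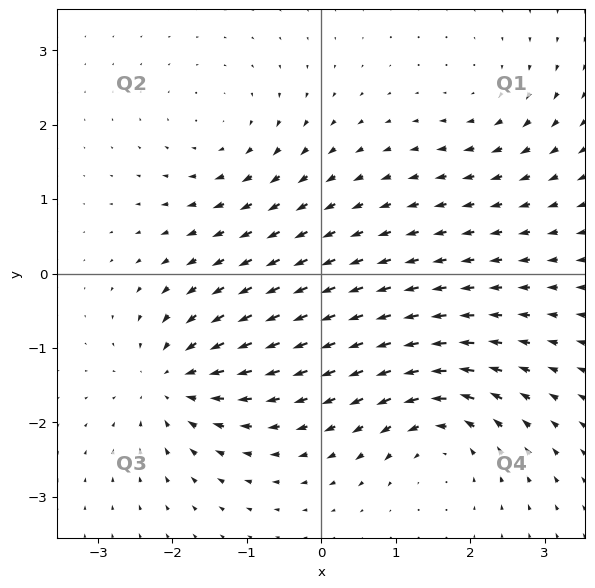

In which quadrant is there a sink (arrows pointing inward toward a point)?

The sink sits at approximately (-2.0, -1.4), which lies in quadrant Q3. The divergence there is about -6, negative as expected for a sink.

Q3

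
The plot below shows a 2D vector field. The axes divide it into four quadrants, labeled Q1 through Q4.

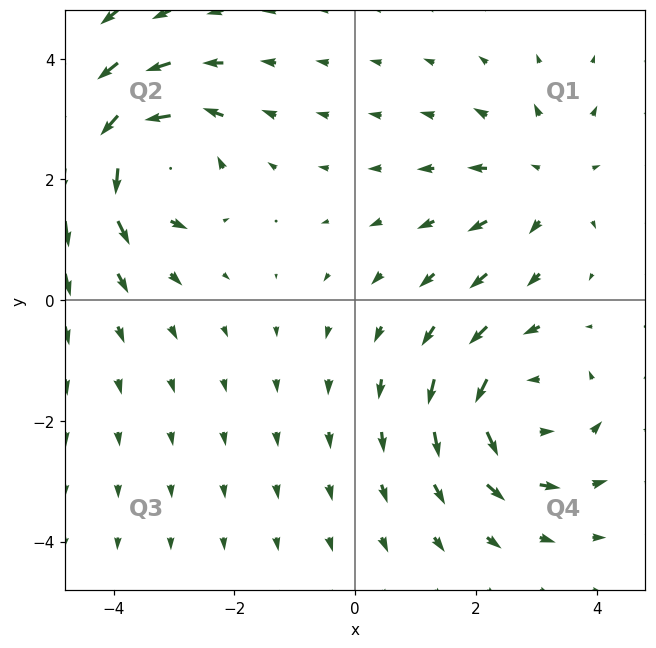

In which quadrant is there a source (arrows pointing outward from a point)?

The source sits at approximately (3.2, 2.0), which lies in quadrant Q1. The divergence there is about +3, positive as expected for a source.

Q1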